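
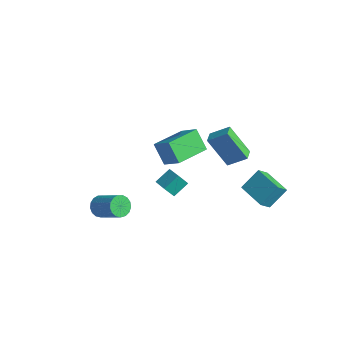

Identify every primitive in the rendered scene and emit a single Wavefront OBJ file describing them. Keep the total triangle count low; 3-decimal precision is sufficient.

v 1.698 3.62 -0.859
v 1.752 2.892 -0.174
v 1.907 4.646 0.215
v 1.962 3.919 0.9
v 3.418 3.521 -1.1
v 3.473 2.794 -0.415
v 3.628 4.548 -0.026
v 3.682 3.82 0.659
v 0.686 1.312 4.027
v 1.455 2.057 4.728
v 0.165 1.939 3.933
v 0.935 2.684 4.633
v 1.705 1.896 2.287
v 2.475 2.641 2.987
v 1.185 2.523 2.192
v 1.954 3.268 2.893
v 0.237 -1.856 1.98
v 0.288 -0.95 2.584
v 0.496 -1.389 1.256
v 0.548 -0.482 1.86
v 1.212 -2.058 2.2
v 1.264 -1.151 2.804
v 1.472 -1.59 1.476
v 1.523 -0.684 2.08
v -2.207 -3.744 -0.824
v -1.922 -3.381 -1.363
v -0.448 -3.132 -0.415
v -0.733 -3.496 0.124
v -2.08 -3.143 -1.179
v -0.606 -2.894 -0.231
v -2.268 -3.043 -0.914
v -0.794 -2.794 0.034
v -2.441 -3.103 -0.628
v -0.967 -2.855 0.32
v -2.561 -3.311 -0.387
v -1.087 -3.062 0.561
v -2.6 -3.618 -0.246
v -1.126 -3.369 0.702
v -2.549 -3.954 -0.238
v -1.074 -3.705 0.71
v -2.419 -4.242 -0.363
v -0.945 -3.993 0.584
v -2.241 -4.416 -0.595
v -0.767 -4.167 0.353
v -2.055 -4.436 -0.878
v -0.581 -4.187 0.069
v -1.904 -4.298 -1.15
v -0.43 -4.049 -0.202
v -1.822 -4.033 -1.346
v -0.348 -3.784 -0.399
v -1.829 -3.702 -1.423
v -0.355 -3.453 -0.476
v -3.539 1.737 -1.2
v -4.442 1.712 0.01
v -3.699 3.89 -1.274
v -4.602 3.864 -0.064
v -2.358 1.856 -0.316
v -3.261 1.83 0.894
v -2.518 4.008 -0.39
v -3.421 3.983 0.82
f 2 4 1
f 5 2 1
f 1 4 3
f 3 5 1
f 2 8 4
f 6 2 5
f 6 8 2
f 4 8 3
f 7 5 3
f 3 8 7
f 7 6 5
f 8 6 7
f 10 12 9
f 13 10 9
f 9 12 11
f 11 13 9
f 10 16 12
f 14 10 13
f 14 16 10
f 12 16 11
f 15 13 11
f 11 16 15
f 15 14 13
f 16 14 15
f 18 20 17
f 21 18 17
f 17 20 19
f 19 21 17
f 18 24 20
f 22 18 21
f 22 24 18
f 20 24 19
f 23 21 19
f 19 24 23
f 23 22 21
f 24 22 23
f 26 25 29
f 26 29 27
f 27 29 30
f 27 30 28
f 29 25 31
f 29 31 30
f 30 31 32
f 30 32 28
f 31 25 33
f 31 33 32
f 32 33 34
f 32 34 28
f 33 25 35
f 33 35 34
f 34 35 36
f 34 36 28
f 35 25 37
f 35 37 36
f 36 37 38
f 36 38 28
f 37 25 39
f 37 39 38
f 38 39 40
f 38 40 28
f 39 25 41
f 39 41 40
f 40 41 42
f 40 42 28
f 41 25 43
f 41 43 42
f 42 43 44
f 42 44 28
f 43 25 45
f 43 45 44
f 44 45 46
f 44 46 28
f 45 25 47
f 45 47 46
f 46 47 48
f 46 48 28
f 47 25 49
f 47 49 48
f 48 49 50
f 48 50 28
f 49 25 51
f 49 51 50
f 50 51 52
f 50 52 28
f 51 25 26
f 51 26 52
f 52 26 27
f 52 27 28
f 54 56 53
f 57 54 53
f 53 56 55
f 55 57 53
f 54 60 56
f 58 54 57
f 58 60 54
f 56 60 55
f 59 57 55
f 55 60 59
f 59 58 57
f 60 58 59



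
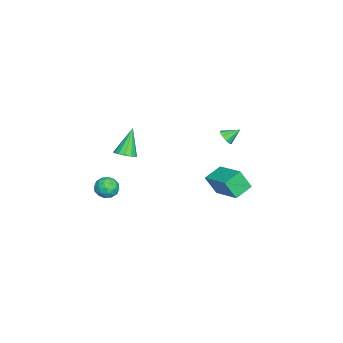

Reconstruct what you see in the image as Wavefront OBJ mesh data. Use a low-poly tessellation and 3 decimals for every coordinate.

v -3.806 2.624 0.648
v -3.361 2.525 1.038
v -4.154 3.436 1.252
v -3.239 2.791 0.75
v -3.382 2.979 0.415
v -3.724 3.001 0.188
v -4.104 2.847 0.177
v -4.345 2.588 0.386
v -4.333 2.346 0.718
v -4.075 2.235 1.017
v -3.691 2.305 1.143
v -0.206 -2.584 0.625
v 0.147 -3.144 0.908
v -1.234 -2.376 2.315
v 0.364 -2.814 1
v 0.4 -2.41 0.972
v 0.244 -2.063 0.834
v -0.055 -1.88 0.629
v -0.402 -1.921 0.423
v -0.687 -2.173 0.281
v -0.819 -2.555 0.248
v -0.756 -2.947 0.335
v -0.519 -3.223 0.513
v -0.182 -3.297 0.727
v -0.739 3.682 -1.022
v -0.644 3.013 0.215
v 0.585 5.145 -0.334
v 0.68 4.476 0.904
v 0.24 3.004 -1.464
v 0.335 2.335 -0.226
v 1.564 4.467 -0.775
v 1.659 3.798 0.462
v -1.37 -3.902 -3.671
v -0.88 -3.297 -3.412
v -1.04 -4.623 -2.608
v -0.55 -4.018 -2.349
v -1.364 -3.918 -2.344
v -1.568 -3.472 -3.002
v -0.352 -4.448 -3.018
v -0.556 -4.002 -3.676
v -0.251 -3.634 -3.009
v -0.877 -3.306 -2.592
v -1.043 -4.614 -3.428
v -1.669 -4.286 -3.011
v -1.154 -3.536 -3.635
v -0.766 -4.384 -2.385
v -1.244 -4.325 -2.382
v -0.957 -3.969 -2.23
v -1.558 -3.639 -3.394
v -1.271 -3.283 -3.242
v -1.555 -3.648 -2.614
v -0.649 -4.637 -2.778
v -0.362 -4.281 -2.626
v -0.963 -3.951 -3.79
v -0.676 -3.595 -3.638
v -0.365 -4.272 -3.406
v -0.497 -3.379 -3.246
v -0.303 -3.803 -2.621
v -0.186 -4.055 -3.014
v -0.306 -3.793 -3.401
v -0.865 -3.186 -3.001
v -0.671 -3.61 -2.376
v -1.149 -3.551 -2.373
v -1.269 -3.289 -2.76
v -0.495 -3.384 -2.764
v -1.249 -4.31 -3.644
v -1.055 -4.734 -3.019
v -0.651 -4.631 -3.26
v -0.771 -4.369 -3.647
v -1.617 -4.117 -3.399
v -1.423 -4.541 -2.774
v -1.614 -4.127 -2.619
v -1.734 -3.865 -3.006
v -1.425 -4.536 -3.256
f 2 1 4
f 2 4 3
f 4 1 5
f 4 5 3
f 5 1 6
f 5 6 3
f 6 1 7
f 6 7 3
f 7 1 8
f 7 8 3
f 8 1 9
f 8 9 3
f 9 1 10
f 9 10 3
f 10 1 11
f 10 11 3
f 11 1 2
f 11 2 3
f 13 12 15
f 13 15 14
f 15 12 16
f 15 16 14
f 16 12 17
f 16 17 14
f 17 12 18
f 17 18 14
f 18 12 19
f 18 19 14
f 19 12 20
f 19 20 14
f 20 12 21
f 20 21 14
f 21 12 22
f 21 22 14
f 22 12 23
f 22 23 14
f 23 12 24
f 23 24 14
f 24 12 13
f 24 13 14
f 26 28 25
f 29 26 25
f 25 28 27
f 27 29 25
f 26 32 28
f 30 26 29
f 30 32 26
f 28 32 27
f 31 29 27
f 27 32 31
f 31 30 29
f 32 30 31
f 33 70 49
f 70 44 73
f 49 73 38
f 70 73 49
f 33 49 45
f 49 38 50
f 45 50 34
f 49 50 45
f 33 45 54
f 45 34 55
f 54 55 40
f 45 55 54
f 33 54 66
f 54 40 69
f 66 69 43
f 54 69 66
f 33 66 70
f 66 43 74
f 70 74 44
f 66 74 70
f 34 50 61
f 50 38 64
f 61 64 42
f 50 64 61
f 38 73 51
f 73 44 72
f 51 72 37
f 73 72 51
f 44 74 71
f 74 43 67
f 71 67 35
f 74 67 71
f 43 69 68
f 69 40 56
f 68 56 39
f 69 56 68
f 40 55 60
f 55 34 57
f 60 57 41
f 55 57 60
f 36 62 48
f 62 42 63
f 48 63 37
f 62 63 48
f 36 48 46
f 48 37 47
f 46 47 35
f 48 47 46
f 36 46 53
f 46 35 52
f 53 52 39
f 46 52 53
f 36 53 58
f 53 39 59
f 58 59 41
f 53 59 58
f 36 58 62
f 58 41 65
f 62 65 42
f 58 65 62
f 37 63 51
f 63 42 64
f 51 64 38
f 63 64 51
f 35 47 71
f 47 37 72
f 71 72 44
f 47 72 71
f 39 52 68
f 52 35 67
f 68 67 43
f 52 67 68
f 41 59 60
f 59 39 56
f 60 56 40
f 59 56 60
f 42 65 61
f 65 41 57
f 61 57 34
f 65 57 61



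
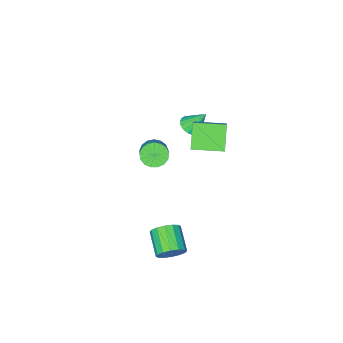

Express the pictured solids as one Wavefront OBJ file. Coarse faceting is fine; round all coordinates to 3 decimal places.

v 3.064 3.772 -4.277
v 3.541 3.28 -4.728
v 2.952 2.036 -3.993
v 2.476 2.528 -3.543
v 3.773 3.373 -4.385
v 3.184 2.129 -3.65
v 3.815 3.573 -4.013
v 3.226 2.329 -3.278
v 3.655 3.826 -3.711
v 3.067 2.582 -2.977
v 3.338 4.065 -3.562
v 2.749 2.821 -2.827
v 2.947 4.225 -3.604
v 2.358 2.981 -2.869
v 2.588 4.264 -3.827
v 1.999 3.02 -3.092
v 2.356 4.171 -4.17
v 1.767 2.927 -3.435
v 2.314 3.971 -4.542
v 1.725 2.727 -3.807
v 2.473 3.718 -4.843
v 1.885 2.474 -4.109
v 2.791 3.479 -4.993
v 2.202 2.235 -4.258
v 3.182 3.319 -4.951
v 2.593 2.075 -4.216
v -0.481 1.183 2.814
v 0.241 2.012 3.775
v -1.751 2.357 2.756
v -1.029 3.186 3.717
v 0.269 1.934 1.603
v 0.991 2.763 2.564
v -1.001 3.108 1.545
v -0.279 3.937 2.506
v -0.121 -1.673 -1.719
v 0.452 -2.196 -1.635
v 1.393 -0.971 -0.398
v 0.821 -0.447 -0.481
v 0.562 -1.989 -1.925
v 1.503 -0.763 -0.688
v 0.516 -1.709 -2.168
v 1.457 -0.483 -0.93
v 0.324 -1.42 -2.307
v 1.266 -0.194 -1.07
v 0.031 -1.19 -2.312
v 0.972 0.036 -1.075
v -0.298 -1.07 -2.181
v 0.644 0.156 -0.944
v -0.586 -1.089 -1.944
v 0.356 0.137 -0.706
v -0.767 -1.241 -1.655
v 0.174 -0.015 -0.418
v -0.8 -1.492 -1.381
v 0.141 -0.266 -0.144
v -0.678 -1.785 -1.184
v 0.264 -0.559 0.053
v -0.428 -2.052 -1.11
v 0.514 -0.826 0.128
v -0.107 -2.232 -1.175
v 0.834 -1.006 0.062
v 0.21 -2.284 -1.365
v 1.151 -1.058 -0.127
v -2.147 -1.025 -0.158
v -1.791 -0.462 -0.338
v -2.613 -0.335 1.078
v -2.064 -0.413 -0.468
v -2.355 -0.486 -0.536
v -2.604 -0.666 -0.53
v -2.763 -0.916 -0.451
v -2.799 -1.188 -0.313
v -2.707 -1.428 -0.144
v -2.504 -1.587 0.021
v -2.23 -1.636 0.151
v -1.94 -1.563 0.22
v -1.69 -1.384 0.214
v -1.532 -1.133 0.134
v -1.495 -0.861 -0.003
v -1.587 -0.622 -0.172
f 2 1 5
f 2 5 3
f 3 5 6
f 3 6 4
f 5 1 7
f 5 7 6
f 6 7 8
f 6 8 4
f 7 1 9
f 7 9 8
f 8 9 10
f 8 10 4
f 9 1 11
f 9 11 10
f 10 11 12
f 10 12 4
f 11 1 13
f 11 13 12
f 12 13 14
f 12 14 4
f 13 1 15
f 13 15 14
f 14 15 16
f 14 16 4
f 15 1 17
f 15 17 16
f 16 17 18
f 16 18 4
f 17 1 19
f 17 19 18
f 18 19 20
f 18 20 4
f 19 1 21
f 19 21 20
f 20 21 22
f 20 22 4
f 21 1 23
f 21 23 22
f 22 23 24
f 22 24 4
f 23 1 25
f 23 25 24
f 24 25 26
f 24 26 4
f 25 1 2
f 25 2 26
f 26 2 3
f 26 3 4
f 28 30 27
f 31 28 27
f 27 30 29
f 29 31 27
f 28 34 30
f 32 28 31
f 32 34 28
f 30 34 29
f 33 31 29
f 29 34 33
f 33 32 31
f 34 32 33
f 36 35 39
f 36 39 37
f 37 39 40
f 37 40 38
f 39 35 41
f 39 41 40
f 40 41 42
f 40 42 38
f 41 35 43
f 41 43 42
f 42 43 44
f 42 44 38
f 43 35 45
f 43 45 44
f 44 45 46
f 44 46 38
f 45 35 47
f 45 47 46
f 46 47 48
f 46 48 38
f 47 35 49
f 47 49 48
f 48 49 50
f 48 50 38
f 49 35 51
f 49 51 50
f 50 51 52
f 50 52 38
f 51 35 53
f 51 53 52
f 52 53 54
f 52 54 38
f 53 35 55
f 53 55 54
f 54 55 56
f 54 56 38
f 55 35 57
f 55 57 56
f 56 57 58
f 56 58 38
f 57 35 59
f 57 59 58
f 58 59 60
f 58 60 38
f 59 35 61
f 59 61 60
f 60 61 62
f 60 62 38
f 61 35 36
f 61 36 62
f 62 36 37
f 62 37 38
f 64 63 66
f 64 66 65
f 66 63 67
f 66 67 65
f 67 63 68
f 67 68 65
f 68 63 69
f 68 69 65
f 69 63 70
f 69 70 65
f 70 63 71
f 70 71 65
f 71 63 72
f 71 72 65
f 72 63 73
f 72 73 65
f 73 63 74
f 73 74 65
f 74 63 75
f 74 75 65
f 75 63 76
f 75 76 65
f 76 63 77
f 76 77 65
f 77 63 78
f 77 78 65
f 78 63 64
f 78 64 65



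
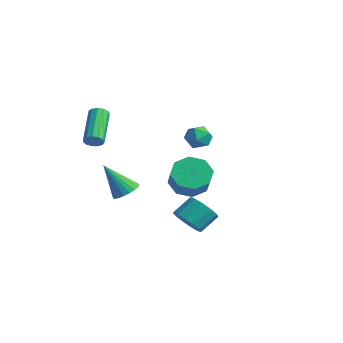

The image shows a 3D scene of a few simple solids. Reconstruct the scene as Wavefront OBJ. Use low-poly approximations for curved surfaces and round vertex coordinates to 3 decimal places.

v -1.79 -1.642 -1.019
v -1.116 -1.637 -0.667
v -2.65 -2.358 0.639
v -1.227 -1.349 -0.6
v -1.436 -1.111 -0.606
v -1.705 -0.966 -0.683
v -1.99 -0.937 -0.818
v -2.239 -1.03 -0.987
v -2.411 -1.229 -1.163
v -2.476 -1.499 -1.313
v -2.422 -1.794 -1.412
v -2.259 -2.063 -1.444
v -2.014 -2.259 -1.402
v -1.731 -2.348 -1.293
v -1.458 -2.315 -1.138
v -1.243 -2.166 -0.961
v -1.122 -1.926 -0.795
v -2.219 -3.216 2.64
v -1.809 -2.961 2.833
v -3.131 -1.688 3.953
v -3.541 -1.944 3.76
v -1.885 -2.822 2.586
v -3.207 -1.549 3.706
v -2.066 -2.808 2.356
v -3.388 -1.535 3.477
v -2.296 -2.924 2.217
v -3.618 -1.651 3.337
v -2.502 -3.133 2.211
v -3.824 -1.86 3.332
v -2.617 -3.368 2.342
v -3.939 -2.095 3.463
v -2.607 -3.555 2.567
v -3.929 -2.283 3.688
v -2.473 -3.635 2.816
v -3.795 -2.362 3.936
v -2.258 -3.581 3.008
v -3.58 -2.309 4.128
v -2.032 -3.412 3.083
v -3.353 -2.14 4.204
v -1.864 -3.181 3.018
v -3.186 -1.908 4.139
v 3.141 -1.806 -1.121
v 3.998 -1.764 -1.266
v 4.076 -0.811 -0.525
v 3.219 -0.854 -0.379
v 3.785 -1.481 -1.606
v 3.864 -0.529 -0.865
v 3.369 -1.303 -1.792
v 3.447 -0.35 -1.051
v 2.88 -1.284 -1.765
v 2.958 -0.331 -1.024
v 2.473 -1.431 -1.533
v 2.552 -0.478 -0.792
v 2.279 -1.697 -1.17
v 2.357 -0.744 -0.429
v 2.359 -1.998 -0.792
v 2.437 -1.045 -0.05
v 2.686 -2.238 -0.518
v 2.765 -1.286 0.224
v 3.158 -2.342 -0.435
v 3.237 -1.389 0.307
v 3.625 -2.275 -0.57
v 3.703 -1.322 0.172
v 3.938 -2.059 -0.88
v 4.016 -1.106 -0.138
v 0.819 1.045 3.54
v 1.184 1.283 2.908
v 0.756 -0.103 3.072
v 1.121 0.135 2.44
v 1.496 0.098 3.109
v 1.535 0.807 3.398
v 0.405 0.373 2.582
v 0.444 1.082 2.871
v 0.929 0.867 2.316
v 1.602 0.697 2.642
v 0.338 0.483 3.338
v 1.011 0.313 3.664
v -2.244 2.607 -1.706
v -1.564 2.257 -2.483
v -0.635 1.683 -1.411
v -1.316 2.033 -0.634
v -1.384 3.03 -2.225
v -0.455 2.456 -1.153
v -1.708 3.555 -1.663
v -0.779 2.981 -0.591
v -2.346 3.525 -1.127
v -1.417 2.951 -0.055
v -2.925 2.957 -0.929
v -1.996 2.383 0.143
v -3.105 2.184 -1.187
v -2.176 1.61 -0.115
v -2.781 1.659 -1.749
v -1.852 1.085 -0.677
v -2.143 1.689 -2.285
v -1.214 1.115 -1.213
f 2 1 4
f 2 4 3
f 4 1 5
f 4 5 3
f 5 1 6
f 5 6 3
f 6 1 7
f 6 7 3
f 7 1 8
f 7 8 3
f 8 1 9
f 8 9 3
f 9 1 10
f 9 10 3
f 10 1 11
f 10 11 3
f 11 1 12
f 11 12 3
f 12 1 13
f 12 13 3
f 13 1 14
f 13 14 3
f 14 1 15
f 14 15 3
f 15 1 16
f 15 16 3
f 16 1 17
f 16 17 3
f 17 1 2
f 17 2 3
f 19 18 22
f 19 22 20
f 20 22 23
f 20 23 21
f 22 18 24
f 22 24 23
f 23 24 25
f 23 25 21
f 24 18 26
f 24 26 25
f 25 26 27
f 25 27 21
f 26 18 28
f 26 28 27
f 27 28 29
f 27 29 21
f 28 18 30
f 28 30 29
f 29 30 31
f 29 31 21
f 30 18 32
f 30 32 31
f 31 32 33
f 31 33 21
f 32 18 34
f 32 34 33
f 33 34 35
f 33 35 21
f 34 18 36
f 34 36 35
f 35 36 37
f 35 37 21
f 36 18 38
f 36 38 37
f 37 38 39
f 37 39 21
f 38 18 40
f 38 40 39
f 39 40 41
f 39 41 21
f 40 18 19
f 40 19 41
f 41 19 20
f 41 20 21
f 43 42 46
f 43 46 44
f 44 46 47
f 44 47 45
f 46 42 48
f 46 48 47
f 47 48 49
f 47 49 45
f 48 42 50
f 48 50 49
f 49 50 51
f 49 51 45
f 50 42 52
f 50 52 51
f 51 52 53
f 51 53 45
f 52 42 54
f 52 54 53
f 53 54 55
f 53 55 45
f 54 42 56
f 54 56 55
f 55 56 57
f 55 57 45
f 56 42 58
f 56 58 57
f 57 58 59
f 57 59 45
f 58 42 60
f 58 60 59
f 59 60 61
f 59 61 45
f 60 42 62
f 60 62 61
f 61 62 63
f 61 63 45
f 62 42 64
f 62 64 63
f 63 64 65
f 63 65 45
f 64 42 43
f 64 43 65
f 65 43 44
f 65 44 45
f 66 77 71
f 66 71 67
f 66 67 73
f 66 73 76
f 66 76 77
f 67 71 75
f 71 77 70
f 77 76 68
f 76 73 72
f 73 67 74
f 69 75 70
f 69 70 68
f 69 68 72
f 69 72 74
f 69 74 75
f 70 75 71
f 68 70 77
f 72 68 76
f 74 72 73
f 75 74 67
f 79 78 82
f 79 82 80
f 80 82 83
f 80 83 81
f 82 78 84
f 82 84 83
f 83 84 85
f 83 85 81
f 84 78 86
f 84 86 85
f 85 86 87
f 85 87 81
f 86 78 88
f 86 88 87
f 87 88 89
f 87 89 81
f 88 78 90
f 88 90 89
f 89 90 91
f 89 91 81
f 90 78 92
f 90 92 91
f 91 92 93
f 91 93 81
f 92 78 94
f 92 94 93
f 93 94 95
f 93 95 81
f 94 78 79
f 94 79 95
f 95 79 80
f 95 80 81



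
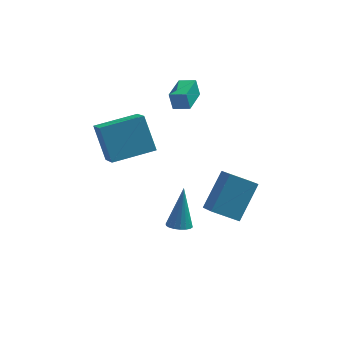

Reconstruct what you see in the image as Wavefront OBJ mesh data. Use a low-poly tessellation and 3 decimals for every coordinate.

v 0.365 0.138 -3.756
v 0.897 -0.187 -3.669
v 0.535 0.962 -1.724
v 0.989 0.055 -3.775
v 0.957 0.314 -3.878
v 0.808 0.539 -3.956
v 0.572 0.684 -3.995
v 0.294 0.72 -3.986
v 0.03 0.642 -3.932
v -0.167 0.464 -3.844
v -0.259 0.221 -3.738
v -0.228 -0.038 -3.635
v -0.079 -0.262 -3.557
v 0.158 -0.407 -3.518
v 0.436 -0.444 -3.527
v 0.7 -0.366 -3.58
v 3.159 -2.366 -1.076
v 1.9 -2.408 -0.399
v 2.759 -1.306 -1.753
v 1.5 -1.348 -1.077
v 3.94 -1.092 0.457
v 2.681 -1.134 1.133
v 3.54 -0.032 -0.221
v 2.281 -0.074 0.456
v -0.056 2.653 2.55
v -0.25 2.763 3.452
v 0.326 4.131 2.451
v 0.133 4.242 3.354
v 0.747 2.458 2.746
v 0.554 2.569 3.649
v 1.13 3.937 2.648
v 0.936 4.047 3.55
v -2.971 0.324 0.698
v -2.574 -0.845 1.479
v -3.578 1.212 2.337
v -3.181 0.043 3.117
v -1.039 1.157 0.963
v -0.642 -0.012 1.743
v -1.646 2.045 2.601
v -1.249 0.876 3.382
f 2 1 4
f 2 4 3
f 4 1 5
f 4 5 3
f 5 1 6
f 5 6 3
f 6 1 7
f 6 7 3
f 7 1 8
f 7 8 3
f 8 1 9
f 8 9 3
f 9 1 10
f 9 10 3
f 10 1 11
f 10 11 3
f 11 1 12
f 11 12 3
f 12 1 13
f 12 13 3
f 13 1 14
f 13 14 3
f 14 1 15
f 14 15 3
f 15 1 16
f 15 16 3
f 16 1 2
f 16 2 3
f 18 20 17
f 21 18 17
f 17 20 19
f 19 21 17
f 18 24 20
f 22 18 21
f 22 24 18
f 20 24 19
f 23 21 19
f 19 24 23
f 23 22 21
f 24 22 23
f 26 28 25
f 29 26 25
f 25 28 27
f 27 29 25
f 26 32 28
f 30 26 29
f 30 32 26
f 28 32 27
f 31 29 27
f 27 32 31
f 31 30 29
f 32 30 31
f 34 36 33
f 37 34 33
f 33 36 35
f 35 37 33
f 34 40 36
f 38 34 37
f 38 40 34
f 36 40 35
f 39 37 35
f 35 40 39
f 39 38 37
f 40 38 39



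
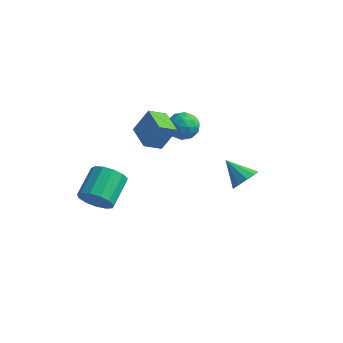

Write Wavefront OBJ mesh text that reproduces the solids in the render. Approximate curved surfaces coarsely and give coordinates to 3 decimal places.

v 1.951 1.65 -1.995
v 2.5 1.644 -1.269
v 0.589 1.73 -0.965
v 2.417 2.179 -1.419
v 2.157 2.513 -1.79
v 1.818 2.517 -2.239
v 1.53 2.19 -2.594
v 1.403 1.657 -2.721
v 1.486 1.121 -2.57
v 1.746 0.788 -2.2
v 2.085 0.784 -1.751
v 2.373 1.111 -1.395
v -3.772 -4.227 -2.517
v -2.804 -4.294 -2.066
v -3.141 -2.58 -1.091
v -4.108 -2.513 -1.543
v -2.731 -3.987 -2.579
v -3.068 -2.273 -1.604
v -2.988 -3.756 -3.074
v -3.325 -2.043 -2.099
v -3.494 -3.675 -3.391
v -3.831 -1.962 -2.416
v -4.088 -3.769 -3.431
v -4.425 -2.055 -2.456
v -4.582 -4.008 -3.181
v -4.919 -2.295 -2.206
v -4.818 -4.317 -2.721
v -5.155 -2.603 -1.746
v -4.722 -4.597 -2.195
v -5.059 -2.883 -1.22
v -4.325 -4.759 -1.772
v -4.662 -3.046 -0.797
v -3.751 -4.753 -1.586
v -4.088 -3.039 -0.611
v -3.184 -4.579 -1.695
v -3.521 -2.866 -0.72
v -3.914 4.015 -0.245
v -2.946 4.205 -0.46
v -3.774 2.535 -0.92
v -2.806 2.725 -1.135
v -3.095 2.604 -0.176
v -3.182 3.519 0.242
v -3.538 3.221 -1.622
v -3.625 4.136 -1.204
v -2.714 3.715 -1.311
v -2.44 3.333 -0.417
v -4.28 3.407 -0.963
v -4.006 3.025 -0.069
v -3.443 4.24 -0.293
v -3.277 2.5 -1.087
v -3.447 2.429 -0.523
v -2.879 2.54 -0.65
v -3.581 3.837 0.119
v -3.012 3.948 -0.007
v -3.1 3.007 0.16
v -3.708 2.792 -1.373
v -3.139 2.903 -1.499
v -3.841 4.2 -0.73
v -3.273 4.311 -0.857
v -3.62 3.733 -1.54
v -2.737 4.064 -0.92
v -2.655 3.193 -1.317
v -3.085 3.485 -1.603
v -3.136 4.023 -1.357
v -2.576 3.839 -0.395
v -2.494 2.969 -0.792
v -2.664 2.898 -0.228
v -2.715 3.436 0.018
v -2.44 3.551 -0.895
v -4.226 3.771 -0.588
v -4.144 2.901 -0.985
v -4.005 3.304 -1.398
v -4.056 3.842 -1.152
v -4.065 3.547 -0.063
v -3.983 2.676 -0.46
v -3.584 2.717 -0.023
v -3.635 3.255 0.223
v -4.28 3.189 -0.485
v -5.15 1.071 -0.381
v -4.478 1.617 1.128
v -4.633 2.038 -0.961
v -3.962 2.584 0.549
v -3.758 0.156 -0.669
v -3.087 0.702 0.841
v -3.242 1.123 -1.248
v -2.57 1.669 0.261
f 2 1 4
f 2 4 3
f 4 1 5
f 4 5 3
f 5 1 6
f 5 6 3
f 6 1 7
f 6 7 3
f 7 1 8
f 7 8 3
f 8 1 9
f 8 9 3
f 9 1 10
f 9 10 3
f 10 1 11
f 10 11 3
f 11 1 12
f 11 12 3
f 12 1 2
f 12 2 3
f 14 13 17
f 14 17 15
f 15 17 18
f 15 18 16
f 17 13 19
f 17 19 18
f 18 19 20
f 18 20 16
f 19 13 21
f 19 21 20
f 20 21 22
f 20 22 16
f 21 13 23
f 21 23 22
f 22 23 24
f 22 24 16
f 23 13 25
f 23 25 24
f 24 25 26
f 24 26 16
f 25 13 27
f 25 27 26
f 26 27 28
f 26 28 16
f 27 13 29
f 27 29 28
f 28 29 30
f 28 30 16
f 29 13 31
f 29 31 30
f 30 31 32
f 30 32 16
f 31 13 33
f 31 33 32
f 32 33 34
f 32 34 16
f 33 13 35
f 33 35 34
f 34 35 36
f 34 36 16
f 35 13 14
f 35 14 36
f 36 14 15
f 36 15 16
f 37 74 53
f 74 48 77
f 53 77 42
f 74 77 53
f 37 53 49
f 53 42 54
f 49 54 38
f 53 54 49
f 37 49 58
f 49 38 59
f 58 59 44
f 49 59 58
f 37 58 70
f 58 44 73
f 70 73 47
f 58 73 70
f 37 70 74
f 70 47 78
f 74 78 48
f 70 78 74
f 38 54 65
f 54 42 68
f 65 68 46
f 54 68 65
f 42 77 55
f 77 48 76
f 55 76 41
f 77 76 55
f 48 78 75
f 78 47 71
f 75 71 39
f 78 71 75
f 47 73 72
f 73 44 60
f 72 60 43
f 73 60 72
f 44 59 64
f 59 38 61
f 64 61 45
f 59 61 64
f 40 66 52
f 66 46 67
f 52 67 41
f 66 67 52
f 40 52 50
f 52 41 51
f 50 51 39
f 52 51 50
f 40 50 57
f 50 39 56
f 57 56 43
f 50 56 57
f 40 57 62
f 57 43 63
f 62 63 45
f 57 63 62
f 40 62 66
f 62 45 69
f 66 69 46
f 62 69 66
f 41 67 55
f 67 46 68
f 55 68 42
f 67 68 55
f 39 51 75
f 51 41 76
f 75 76 48
f 51 76 75
f 43 56 72
f 56 39 71
f 72 71 47
f 56 71 72
f 45 63 64
f 63 43 60
f 64 60 44
f 63 60 64
f 46 69 65
f 69 45 61
f 65 61 38
f 69 61 65
f 80 82 79
f 83 80 79
f 79 82 81
f 81 83 79
f 80 86 82
f 84 80 83
f 84 86 80
f 82 86 81
f 85 83 81
f 81 86 85
f 85 84 83
f 86 84 85



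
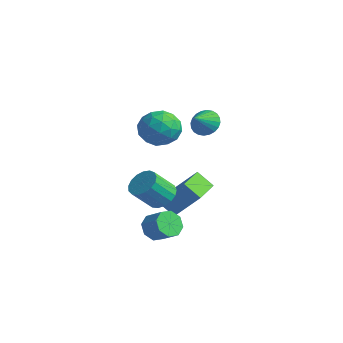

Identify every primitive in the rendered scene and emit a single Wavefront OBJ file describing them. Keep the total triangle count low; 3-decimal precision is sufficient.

v -2.992 0.062 -4.045
v -1.975 0.888 -2.615
v -4.172 1.905 -4.271
v -3.155 2.731 -2.84
v -2.205 0.469 -4.84
v -1.188 1.295 -3.409
v -3.385 2.312 -5.065
v -2.368 3.138 -3.635
v -1.42 -0.899 -2.618
v -0.868 -0.464 -2.123
v -1.087 -1.526 -0.946
v -1.64 -1.961 -1.442
v -1.233 -0.294 -2.037
v -1.452 -1.356 -0.86
v -1.64 -0.262 -2.084
v -1.86 -1.324 -0.908
v -1.998 -0.376 -2.254
v -2.217 -1.438 -1.077
v -2.223 -0.61 -2.507
v -2.442 -1.672 -1.33
v -2.264 -0.91 -2.786
v -2.483 -1.972 -1.609
v -2.112 -1.208 -3.026
v -2.331 -2.27 -1.849
v -1.801 -1.435 -3.173
v -2.021 -2.497 -1.996
v -1.404 -1.539 -3.193
v -1.623 -2.601 -2.016
v -1.01 -1.496 -3.081
v -1.229 -2.558 -1.905
v -0.71 -1.317 -2.863
v -0.929 -2.379 -1.687
v -0.573 -1.042 -2.589
v -0.792 -2.104 -1.413
v -0.63 -0.734 -2.322
v -0.849 -1.796 -1.146
v -0.384 -2.203 -3.911
v 0.041 -2.623 -4.457
v 1.009 -2.478 -3.815
v 0.584 -2.057 -3.269
v 0.032 -2.016 -4.58
v 1 -1.871 -3.939
v -0.221 -1.518 -4.311
v 0.747 -1.373 -3.67
v -0.569 -1.421 -3.808
v 0.398 -1.276 -3.166
v -0.809 -1.782 -3.365
v 0.159 -1.637 -2.723
v -0.8 -2.389 -3.241
v 0.168 -2.244 -2.6
v -0.547 -2.887 -3.51
v 0.421 -2.742 -2.869
v -0.198 -2.984 -4.014
v 0.769 -2.839 -3.372
v -3.407 -0.18 1.104
v -2.495 0.229 0.522
v -2.265 -0.829 2.438
v -1.353 -0.42 1.856
v -2.1 0.312 2.35
v -2.806 0.713 1.526
v -1.954 -1.313 1.434
v -2.66 -0.912 0.61
v -1.597 -0.471 0.726
v -1.687 0.534 1.292
v -3.073 -1.134 1.668
v -3.163 -0.129 2.234
v -3.051 0.081 0.696
v -1.709 -0.681 2.264
v -2.148 -0.251 2.554
v -1.612 -0.01 2.212
v -3.234 0.366 1.286
v -2.698 0.607 0.944
v -2.466 0.655 2.018
v -2.062 -1.207 2.016
v -1.526 -0.966 1.674
v -3.148 -0.59 0.748
v -2.612 -0.349 0.406
v -2.294 -1.255 0.942
v -1.987 -0.09 0.474
v -1.316 -0.471 1.258
v -1.67 -0.996 1.01
v -2.084 -0.76 0.526
v -2.04 0.501 0.807
v -1.369 0.12 1.591
v -1.808 0.55 1.881
v -2.223 0.786 1.397
v -1.513 0.089 0.927
v -3.391 -0.72 1.369
v -2.72 -1.101 2.153
v -2.537 -1.386 1.563
v -2.952 -1.15 1.079
v -3.444 -0.129 1.702
v -2.773 -0.51 2.486
v -2.676 0.16 2.434
v -3.09 0.396 1.95
v -3.247 -0.689 2.033
v -0.109 0.679 2.391
v 0.416 1.126 2.797
v 0.149 -0.239 3.069
v 0.155 1.174 2.961
v -0.146 1.147 3.039
v -0.442 1.048 3.017
v -0.687 0.894 2.901
v -0.843 0.706 2.707
v -0.888 0.514 2.465
v -0.815 0.348 2.211
v -0.634 0.232 1.985
v -0.373 0.183 1.821
v -0.071 0.211 1.743
v 0.224 0.309 1.764
v 0.469 0.464 1.881
v 0.625 0.652 2.075
v 0.67 0.843 2.317
v 0.597 1.01 2.571
f 2 4 1
f 5 2 1
f 1 4 3
f 3 5 1
f 2 8 4
f 6 2 5
f 6 8 2
f 4 8 3
f 7 5 3
f 3 8 7
f 7 6 5
f 8 6 7
f 10 9 13
f 10 13 11
f 11 13 14
f 11 14 12
f 13 9 15
f 13 15 14
f 14 15 16
f 14 16 12
f 15 9 17
f 15 17 16
f 16 17 18
f 16 18 12
f 17 9 19
f 17 19 18
f 18 19 20
f 18 20 12
f 19 9 21
f 19 21 20
f 20 21 22
f 20 22 12
f 21 9 23
f 21 23 22
f 22 23 24
f 22 24 12
f 23 9 25
f 23 25 24
f 24 25 26
f 24 26 12
f 25 9 27
f 25 27 26
f 26 27 28
f 26 28 12
f 27 9 29
f 27 29 28
f 28 29 30
f 28 30 12
f 29 9 31
f 29 31 30
f 30 31 32
f 30 32 12
f 31 9 33
f 31 33 32
f 32 33 34
f 32 34 12
f 33 9 35
f 33 35 34
f 34 35 36
f 34 36 12
f 35 9 10
f 35 10 36
f 36 10 11
f 36 11 12
f 38 37 41
f 38 41 39
f 39 41 42
f 39 42 40
f 41 37 43
f 41 43 42
f 42 43 44
f 42 44 40
f 43 37 45
f 43 45 44
f 44 45 46
f 44 46 40
f 45 37 47
f 45 47 46
f 46 47 48
f 46 48 40
f 47 37 49
f 47 49 48
f 48 49 50
f 48 50 40
f 49 37 51
f 49 51 50
f 50 51 52
f 50 52 40
f 51 37 53
f 51 53 52
f 52 53 54
f 52 54 40
f 53 37 38
f 53 38 54
f 54 38 39
f 54 39 40
f 55 92 71
f 92 66 95
f 71 95 60
f 92 95 71
f 55 71 67
f 71 60 72
f 67 72 56
f 71 72 67
f 55 67 76
f 67 56 77
f 76 77 62
f 67 77 76
f 55 76 88
f 76 62 91
f 88 91 65
f 76 91 88
f 55 88 92
f 88 65 96
f 92 96 66
f 88 96 92
f 56 72 83
f 72 60 86
f 83 86 64
f 72 86 83
f 60 95 73
f 95 66 94
f 73 94 59
f 95 94 73
f 66 96 93
f 96 65 89
f 93 89 57
f 96 89 93
f 65 91 90
f 91 62 78
f 90 78 61
f 91 78 90
f 62 77 82
f 77 56 79
f 82 79 63
f 77 79 82
f 58 84 70
f 84 64 85
f 70 85 59
f 84 85 70
f 58 70 68
f 70 59 69
f 68 69 57
f 70 69 68
f 58 68 75
f 68 57 74
f 75 74 61
f 68 74 75
f 58 75 80
f 75 61 81
f 80 81 63
f 75 81 80
f 58 80 84
f 80 63 87
f 84 87 64
f 80 87 84
f 59 85 73
f 85 64 86
f 73 86 60
f 85 86 73
f 57 69 93
f 69 59 94
f 93 94 66
f 69 94 93
f 61 74 90
f 74 57 89
f 90 89 65
f 74 89 90
f 63 81 82
f 81 61 78
f 82 78 62
f 81 78 82
f 64 87 83
f 87 63 79
f 83 79 56
f 87 79 83
f 98 97 100
f 98 100 99
f 100 97 101
f 100 101 99
f 101 97 102
f 101 102 99
f 102 97 103
f 102 103 99
f 103 97 104
f 103 104 99
f 104 97 105
f 104 105 99
f 105 97 106
f 105 106 99
f 106 97 107
f 106 107 99
f 107 97 108
f 107 108 99
f 108 97 109
f 108 109 99
f 109 97 110
f 109 110 99
f 110 97 111
f 110 111 99
f 111 97 112
f 111 112 99
f 112 97 113
f 112 113 99
f 113 97 114
f 113 114 99
f 114 97 98
f 114 98 99



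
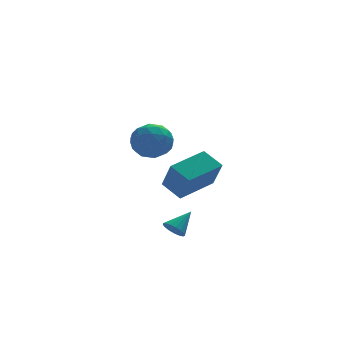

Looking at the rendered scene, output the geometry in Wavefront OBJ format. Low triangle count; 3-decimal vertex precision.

v -2.644 -1.323 -1.886
v -2.354 -1.738 -1.949
v -1.856 -0.877 -1.194
v -2.282 -1.588 -2.128
v -2.293 -1.378 -2.251
v -2.384 -1.155 -2.291
v -2.535 -0.971 -2.238
v -2.711 -0.867 -2.104
v -2.872 -0.868 -1.92
v -2.98 -0.973 -1.729
v -3.012 -1.159 -1.573
v -2.959 -1.382 -1.489
v -2.834 -1.591 -1.496
v -2.666 -1.74 -1.592
v -2.493 -1.793 -1.756
v -1.66 1.591 -1.492
v -1.498 0.822 -0.238
v -2.212 2.358 -0.95
v -2.051 1.589 0.304
v -0.069 2.491 -1.144
v 0.092 1.722 0.11
v -0.622 3.258 -0.602
v -0.46 2.489 0.652
v -4.362 -1.942 3.493
v -3.776 -1.572 2.98
v -3.664 -3.148 3.42
v -3.078 -2.778 2.907
v -3.13 -2.55 3.737
v -3.561 -1.805 3.782
v -3.879 -2.915 2.618
v -4.31 -2.17 2.663
v -3.477 -2.174 2.439
v -3.014 -1.948 3.131
v -4.426 -2.772 3.269
v -3.963 -2.546 3.961
v -4.13 -1.651 3.243
v -3.31 -3.069 3.157
v -3.341 -2.935 3.645
v -2.996 -2.717 3.344
v -4.004 -1.788 3.714
v -3.659 -1.57 3.413
v -3.28 -2.145 3.858
v -3.781 -3.15 2.987
v -3.436 -2.932 2.686
v -4.444 -2.003 3.056
v -4.099 -1.785 2.755
v -4.16 -2.575 2.542
v -3.61 -1.787 2.624
v -3.2 -2.496 2.581
v -3.671 -2.577 2.411
v -3.924 -2.139 2.437
v -3.338 -1.655 3.03
v -2.928 -2.363 2.987
v -2.959 -2.229 3.475
v -3.212 -1.791 3.502
v -3.163 -2.008 2.712
v -4.512 -2.357 3.413
v -4.102 -3.065 3.37
v -4.228 -2.929 2.898
v -4.481 -2.491 2.925
v -4.24 -2.224 3.819
v -3.83 -2.933 3.776
v -3.516 -2.581 3.963
v -3.769 -2.143 3.989
v -4.277 -2.712 3.688
f 2 1 4
f 2 4 3
f 4 1 5
f 4 5 3
f 5 1 6
f 5 6 3
f 6 1 7
f 6 7 3
f 7 1 8
f 7 8 3
f 8 1 9
f 8 9 3
f 9 1 10
f 9 10 3
f 10 1 11
f 10 11 3
f 11 1 12
f 11 12 3
f 12 1 13
f 12 13 3
f 13 1 14
f 13 14 3
f 14 1 15
f 14 15 3
f 15 1 2
f 15 2 3
f 17 19 16
f 20 17 16
f 16 19 18
f 18 20 16
f 17 23 19
f 21 17 20
f 21 23 17
f 19 23 18
f 22 20 18
f 18 23 22
f 22 21 20
f 23 21 22
f 24 61 40
f 61 35 64
f 40 64 29
f 61 64 40
f 24 40 36
f 40 29 41
f 36 41 25
f 40 41 36
f 24 36 45
f 36 25 46
f 45 46 31
f 36 46 45
f 24 45 57
f 45 31 60
f 57 60 34
f 45 60 57
f 24 57 61
f 57 34 65
f 61 65 35
f 57 65 61
f 25 41 52
f 41 29 55
f 52 55 33
f 41 55 52
f 29 64 42
f 64 35 63
f 42 63 28
f 64 63 42
f 35 65 62
f 65 34 58
f 62 58 26
f 65 58 62
f 34 60 59
f 60 31 47
f 59 47 30
f 60 47 59
f 31 46 51
f 46 25 48
f 51 48 32
f 46 48 51
f 27 53 39
f 53 33 54
f 39 54 28
f 53 54 39
f 27 39 37
f 39 28 38
f 37 38 26
f 39 38 37
f 27 37 44
f 37 26 43
f 44 43 30
f 37 43 44
f 27 44 49
f 44 30 50
f 49 50 32
f 44 50 49
f 27 49 53
f 49 32 56
f 53 56 33
f 49 56 53
f 28 54 42
f 54 33 55
f 42 55 29
f 54 55 42
f 26 38 62
f 38 28 63
f 62 63 35
f 38 63 62
f 30 43 59
f 43 26 58
f 59 58 34
f 43 58 59
f 32 50 51
f 50 30 47
f 51 47 31
f 50 47 51
f 33 56 52
f 56 32 48
f 52 48 25
f 56 48 52



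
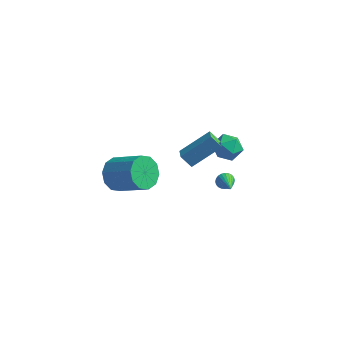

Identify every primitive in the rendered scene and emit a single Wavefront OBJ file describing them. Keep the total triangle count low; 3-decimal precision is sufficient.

v 2.081 2.579 -1.689
v 2.33 2.953 -1.372
v 2.859 1.521 -1.051
v 2.161 2.902 -1.251
v 1.979 2.801 -1.197
v 1.813 2.667 -1.217
v 1.688 2.519 -1.31
v 1.623 2.38 -1.46
v 1.627 2.272 -1.645
v 1.701 2.21 -1.837
v 1.832 2.205 -2.006
v 2.002 2.256 -2.127
v 2.183 2.357 -2.182
v 2.349 2.491 -2.161
v 2.475 2.639 -2.069
v 2.54 2.777 -1.919
v 2.535 2.886 -1.734
v 2.462 2.948 -1.542
v 0.932 3.342 0.525
v 1.356 3.949 1.114
v 2.264 3.111 -0.194
v 2.688 3.718 0.395
v 2.381 2.883 0.717
v 1.558 3.026 1.161
v 2.062 4.034 -0.241
v 1.239 4.177 0.203
v 2.054 4.377 0.641
v 2.251 3.666 1.233
v 1.369 3.394 -0.313
v 1.566 2.683 0.279
v -1.639 -3.418 3.271
v -1.054 -3.331 2.416
v 0.704 -3.575 3.593
v 0.119 -3.662 4.449
v -1.137 -2.743 2.661
v 0.621 -2.986 3.838
v -1.411 -2.412 3.139
v 0.347 -2.656 4.316
v -1.773 -2.466 3.668
v -0.014 -2.71 4.845
v -2.083 -2.884 4.045
v -0.325 -3.127 5.222
v -2.224 -3.505 4.127
v -0.466 -3.749 5.304
v -2.141 -4.094 3.882
v -0.383 -4.337 5.059
v -1.867 -4.424 3.404
v -0.109 -4.668 4.581
v -1.506 -4.37 2.875
v 0.253 -4.614 4.052
v -1.195 -3.953 2.498
v 0.563 -4.196 3.675
v -0.05 1.144 1.611
v 0.31 0.481 1.878
v 1.221 2.324 2.831
v 1.58 1.661 3.098
v 0.58 1.199 0.902
v 0.939 0.536 1.169
v 1.85 2.379 2.122
v 2.21 1.716 2.389
f 2 1 4
f 2 4 3
f 4 1 5
f 4 5 3
f 5 1 6
f 5 6 3
f 6 1 7
f 6 7 3
f 7 1 8
f 7 8 3
f 8 1 9
f 8 9 3
f 9 1 10
f 9 10 3
f 10 1 11
f 10 11 3
f 11 1 12
f 11 12 3
f 12 1 13
f 12 13 3
f 13 1 14
f 13 14 3
f 14 1 15
f 14 15 3
f 15 1 16
f 15 16 3
f 16 1 17
f 16 17 3
f 17 1 18
f 17 18 3
f 18 1 2
f 18 2 3
f 19 30 24
f 19 24 20
f 19 20 26
f 19 26 29
f 19 29 30
f 20 24 28
f 24 30 23
f 30 29 21
f 29 26 25
f 26 20 27
f 22 28 23
f 22 23 21
f 22 21 25
f 22 25 27
f 22 27 28
f 23 28 24
f 21 23 30
f 25 21 29
f 27 25 26
f 28 27 20
f 32 31 35
f 32 35 33
f 33 35 36
f 33 36 34
f 35 31 37
f 35 37 36
f 36 37 38
f 36 38 34
f 37 31 39
f 37 39 38
f 38 39 40
f 38 40 34
f 39 31 41
f 39 41 40
f 40 41 42
f 40 42 34
f 41 31 43
f 41 43 42
f 42 43 44
f 42 44 34
f 43 31 45
f 43 45 44
f 44 45 46
f 44 46 34
f 45 31 47
f 45 47 46
f 46 47 48
f 46 48 34
f 47 31 49
f 47 49 48
f 48 49 50
f 48 50 34
f 49 31 51
f 49 51 50
f 50 51 52
f 50 52 34
f 51 31 32
f 51 32 52
f 52 32 33
f 52 33 34
f 54 56 53
f 57 54 53
f 53 56 55
f 55 57 53
f 54 60 56
f 58 54 57
f 58 60 54
f 56 60 55
f 59 57 55
f 55 60 59
f 59 58 57
f 60 58 59



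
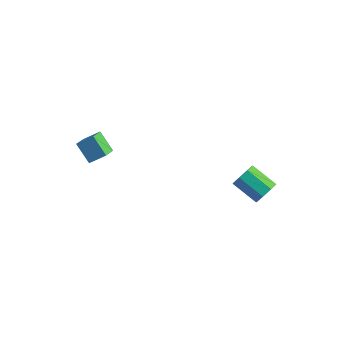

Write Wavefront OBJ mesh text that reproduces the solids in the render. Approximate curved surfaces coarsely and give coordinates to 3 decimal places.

v -4.614 -4.194 2.643
v -3.956 -3.678 3.209
v -4.92 -3.23 2.118
v -4.262 -2.713 2.685
v -3.698 -4.387 1.755
v -3.04 -3.87 2.322
v -4.004 -3.422 1.231
v -3.346 -2.906 1.797
v 3.066 1.271 -1.466
v 3.435 1.121 -0.796
v 2.023 1.1 -0.023
v 1.654 1.249 -0.694
v 3.372 1.706 -0.896
v 1.959 1.685 -0.123
v 3.129 2.036 -1.33
v 1.716 2.015 -0.558
v 2.85 1.918 -1.844
v 1.437 1.896 -1.072
v 2.697 1.42 -2.137
v 1.285 1.399 -1.364
v 2.761 0.835 -2.037
v 1.348 0.814 -1.264
v 3.004 0.505 -1.602
v 1.591 0.484 -0.83
v 3.283 0.624 -1.088
v 1.87 0.602 -0.316
f 2 4 1
f 5 2 1
f 1 4 3
f 3 5 1
f 2 8 4
f 6 2 5
f 6 8 2
f 4 8 3
f 7 5 3
f 3 8 7
f 7 6 5
f 8 6 7
f 10 9 13
f 10 13 11
f 11 13 14
f 11 14 12
f 13 9 15
f 13 15 14
f 14 15 16
f 14 16 12
f 15 9 17
f 15 17 16
f 16 17 18
f 16 18 12
f 17 9 19
f 17 19 18
f 18 19 20
f 18 20 12
f 19 9 21
f 19 21 20
f 20 21 22
f 20 22 12
f 21 9 23
f 21 23 22
f 22 23 24
f 22 24 12
f 23 9 25
f 23 25 24
f 24 25 26
f 24 26 12
f 25 9 10
f 25 10 26
f 26 10 11
f 26 11 12



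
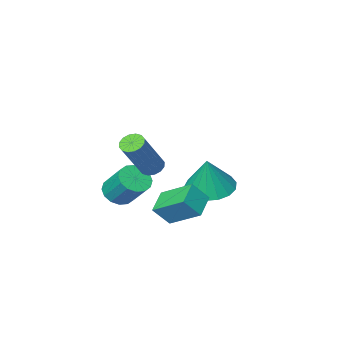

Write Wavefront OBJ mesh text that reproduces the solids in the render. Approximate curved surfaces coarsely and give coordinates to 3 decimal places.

v 1.114 -0.415 1.299
v 1.54 -0.645 1.084
v 2.693 -0.136 2.826
v 2.266 0.095 3.041
v 1.551 -0.384 1.001
v 2.704 0.125 2.743
v 1.444 -0.131 0.997
v 2.597 0.378 2.739
v 1.25 0.046 1.074
v 2.402 0.555 2.816
v 1.018 0.099 1.212
v 2.171 0.609 2.954
v 0.812 0.015 1.373
v 1.965 0.525 3.114
v 0.687 -0.184 1.514
v 1.84 0.325 3.256
v 0.676 -0.445 1.597
v 1.829 0.064 3.339
v 0.783 -0.698 1.601
v 1.936 -0.189 3.343
v 0.978 -0.875 1.524
v 2.13 -0.366 3.266
v 1.209 -0.929 1.386
v 2.362 -0.419 3.128
v 1.415 -0.845 1.226
v 2.568 -0.335 2.967
v -1.009 -2.058 -2.182
v -1.678 -0.747 -1.29
v -0.19 -1.327 -2.641
v -0.858 -0.017 -1.75
v -0.342 -2.283 -1.35
v -1.01 -0.973 -0.459
v 0.478 -1.553 -1.81
v -0.191 -0.242 -0.918
v -2.905 -2.687 -1.791
v -2.021 -3.32 -1.864
v -2.495 -2.313 -0.069
v -1.849 -2.849 -2.008
v -1.919 -2.34 -2.102
v -2.216 -1.912 -2.124
v -2.67 -1.66 -2.071
v -3.178 -1.645 -1.953
v -3.623 -1.868 -1.799
v -3.904 -2.278 -1.642
v -3.957 -2.783 -1.52
v -3.768 -3.266 -1.46
v -3.381 -3.616 -1.476
v -2.886 -3.753 -1.564
v -2.395 -3.647 -1.704
v 1.262 -2.898 -1.138
v 1.995 -2.742 -1.148
v 1.792 -1.707 -0.013
v 1.058 -1.862 -0.002
v 1.837 -2.495 -1.402
v 1.633 -1.459 -0.267
v 1.524 -2.356 -1.585
v 1.32 -1.32 -0.45
v 1.141 -2.362 -1.648
v 0.937 -1.326 -0.513
v 0.79 -2.512 -1.574
v 0.587 -1.476 -0.439
v 0.566 -2.765 -1.384
v 0.362 -1.729 -0.249
v 0.528 -3.053 -1.127
v 0.325 -2.018 0.008
v 0.687 -3.301 -0.873
v 0.483 -2.265 0.262
v 1 -3.44 -0.69
v 0.796 -2.404 0.445
v 1.383 -3.434 -0.627
v 1.179 -2.398 0.508
v 1.733 -3.284 -0.701
v 1.53 -2.248 0.434
v 1.958 -3.031 -0.891
v 1.754 -1.995 0.244
f 2 1 5
f 2 5 3
f 3 5 6
f 3 6 4
f 5 1 7
f 5 7 6
f 6 7 8
f 6 8 4
f 7 1 9
f 7 9 8
f 8 9 10
f 8 10 4
f 9 1 11
f 9 11 10
f 10 11 12
f 10 12 4
f 11 1 13
f 11 13 12
f 12 13 14
f 12 14 4
f 13 1 15
f 13 15 14
f 14 15 16
f 14 16 4
f 15 1 17
f 15 17 16
f 16 17 18
f 16 18 4
f 17 1 19
f 17 19 18
f 18 19 20
f 18 20 4
f 19 1 21
f 19 21 20
f 20 21 22
f 20 22 4
f 21 1 23
f 21 23 22
f 22 23 24
f 22 24 4
f 23 1 25
f 23 25 24
f 24 25 26
f 24 26 4
f 25 1 2
f 25 2 26
f 26 2 3
f 26 3 4
f 28 30 27
f 31 28 27
f 27 30 29
f 29 31 27
f 28 34 30
f 32 28 31
f 32 34 28
f 30 34 29
f 33 31 29
f 29 34 33
f 33 32 31
f 34 32 33
f 36 35 38
f 36 38 37
f 38 35 39
f 38 39 37
f 39 35 40
f 39 40 37
f 40 35 41
f 40 41 37
f 41 35 42
f 41 42 37
f 42 35 43
f 42 43 37
f 43 35 44
f 43 44 37
f 44 35 45
f 44 45 37
f 45 35 46
f 45 46 37
f 46 35 47
f 46 47 37
f 47 35 48
f 47 48 37
f 48 35 49
f 48 49 37
f 49 35 36
f 49 36 37
f 51 50 54
f 51 54 52
f 52 54 55
f 52 55 53
f 54 50 56
f 54 56 55
f 55 56 57
f 55 57 53
f 56 50 58
f 56 58 57
f 57 58 59
f 57 59 53
f 58 50 60
f 58 60 59
f 59 60 61
f 59 61 53
f 60 50 62
f 60 62 61
f 61 62 63
f 61 63 53
f 62 50 64
f 62 64 63
f 63 64 65
f 63 65 53
f 64 50 66
f 64 66 65
f 65 66 67
f 65 67 53
f 66 50 68
f 66 68 67
f 67 68 69
f 67 69 53
f 68 50 70
f 68 70 69
f 69 70 71
f 69 71 53
f 70 50 72
f 70 72 71
f 71 72 73
f 71 73 53
f 72 50 74
f 72 74 73
f 73 74 75
f 73 75 53
f 74 50 51
f 74 51 75
f 75 51 52
f 75 52 53



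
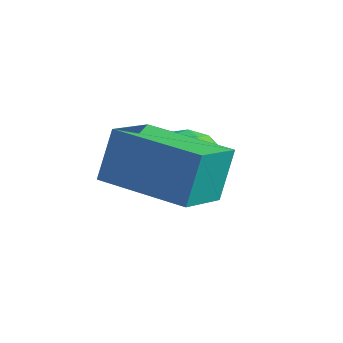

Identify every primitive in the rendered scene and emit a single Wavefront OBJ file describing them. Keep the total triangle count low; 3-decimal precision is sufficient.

v -2.11 3.611 -0.662
v -1.471 3.228 -0.343
v -2.909 2.932 0.123
v -2.27 2.549 0.442
v -2.385 3.337 0.589
v -1.891 3.757 0.104
v -2.489 2.403 -0.324
v -1.995 2.823 -0.809
v -1.706 2.482 -0.135
v -1.641 3.059 0.43
v -2.739 3.101 -0.65
v -2.674 3.678 -0.085
v -1.721 3.479 -0.572
v -2.659 2.681 0.352
v -2.727 3.144 0.438
v -2.352 2.919 0.625
v -1.967 3.79 -0.308
v -1.592 3.565 -0.121
v -2.129 3.629 0.427
v -2.788 2.595 -0.099
v -2.413 2.37 0.088
v -2.028 3.241 -0.845
v -1.653 3.016 -0.658
v -2.251 2.531 -0.647
v -1.483 2.816 -0.262
v -1.952 2.416 0.2
v -2.081 2.331 -0.25
v -1.791 2.578 -0.536
v -1.445 3.155 0.07
v -1.915 2.755 0.532
v -1.982 3.218 0.618
v -1.692 3.465 0.333
v -1.583 2.716 0.193
v -2.465 3.405 -0.752
v -2.935 3.005 -0.29
v -2.688 2.695 -0.553
v -2.398 2.942 -0.838
v -2.428 3.744 -0.42
v -2.897 3.344 0.042
v -2.589 3.582 0.316
v -2.299 3.829 0.03
v -2.797 3.444 -0.413
v -1.933 0.77 0.484
v -2.013 1.205 1.589
v -2.295 1.894 0.016
v -2.375 2.329 1.12
v -0.145 1.311 0.4
v -0.225 1.746 1.504
v -0.507 2.435 -0.069
v -0.587 2.87 1.036
f 1 38 17
f 38 12 41
f 17 41 6
f 38 41 17
f 1 17 13
f 17 6 18
f 13 18 2
f 17 18 13
f 1 13 22
f 13 2 23
f 22 23 8
f 13 23 22
f 1 22 34
f 22 8 37
f 34 37 11
f 22 37 34
f 1 34 38
f 34 11 42
f 38 42 12
f 34 42 38
f 2 18 29
f 18 6 32
f 29 32 10
f 18 32 29
f 6 41 19
f 41 12 40
f 19 40 5
f 41 40 19
f 12 42 39
f 42 11 35
f 39 35 3
f 42 35 39
f 11 37 36
f 37 8 24
f 36 24 7
f 37 24 36
f 8 23 28
f 23 2 25
f 28 25 9
f 23 25 28
f 4 30 16
f 30 10 31
f 16 31 5
f 30 31 16
f 4 16 14
f 16 5 15
f 14 15 3
f 16 15 14
f 4 14 21
f 14 3 20
f 21 20 7
f 14 20 21
f 4 21 26
f 21 7 27
f 26 27 9
f 21 27 26
f 4 26 30
f 26 9 33
f 30 33 10
f 26 33 30
f 5 31 19
f 31 10 32
f 19 32 6
f 31 32 19
f 3 15 39
f 15 5 40
f 39 40 12
f 15 40 39
f 7 20 36
f 20 3 35
f 36 35 11
f 20 35 36
f 9 27 28
f 27 7 24
f 28 24 8
f 27 24 28
f 10 33 29
f 33 9 25
f 29 25 2
f 33 25 29
f 44 46 43
f 47 44 43
f 43 46 45
f 45 47 43
f 44 50 46
f 48 44 47
f 48 50 44
f 46 50 45
f 49 47 45
f 45 50 49
f 49 48 47
f 50 48 49



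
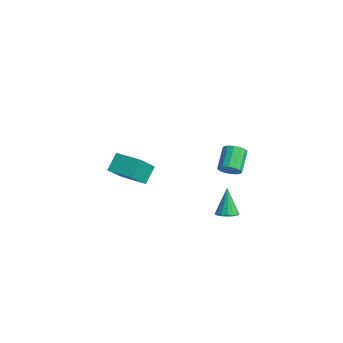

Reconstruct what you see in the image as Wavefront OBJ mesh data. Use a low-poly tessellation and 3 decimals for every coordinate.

v 3.709 -1.081 0.901
v 4.174 -1.015 1.32
v 3.317 -0.293 2.158
v 2.851 -0.359 1.739
v 4.2 -0.756 1.123
v 3.343 -0.034 1.962
v 4.095 -0.585 0.867
v 3.237 0.138 1.706
v 3.885 -0.546 0.62
v 3.028 0.177 1.458
v 3.629 -0.651 0.448
v 2.772 0.072 1.286
v 3.394 -0.871 0.397
v 2.537 -0.148 1.236
v 3.243 -1.147 0.482
v 2.386 -0.425 1.32
v 3.217 -1.406 0.678
v 2.36 -0.684 1.517
v 3.323 -1.578 0.934
v 2.465 -0.855 1.773
v 3.532 -1.617 1.182
v 2.675 -0.894 2.02
v 3.788 -1.512 1.354
v 2.931 -0.789 2.192
v 4.023 -1.292 1.404
v 3.166 -0.569 2.243
v -4.002 -3.63 -3.47
v -4.45 -2.908 -2.581
v -2.659 -2.817 -3.454
v -3.107 -2.095 -2.565
v -3.353 -4.725 -2.255
v -3.801 -4.003 -1.366
v -2.01 -3.912 -2.239
v -2.458 -3.19 -1.35
v 2.07 -0.365 -3.6
v 2.599 -0.026 -3.478
v 1.53 -0.095 -2
v 2.4 0.183 -3.581
v 2.125 0.267 -3.688
v 1.838 0.206 -3.774
v 1.604 0.014 -3.821
v 1.476 -0.265 -3.817
v 1.485 -0.566 -3.764
v 1.628 -0.822 -3.672
v 1.872 -0.972 -3.565
v 2.161 -0.984 -3.465
v 2.43 -0.853 -3.396
v 2.616 -0.611 -3.374
v 2.677 -0.312 -3.404
f 2 1 5
f 2 5 3
f 3 5 6
f 3 6 4
f 5 1 7
f 5 7 6
f 6 7 8
f 6 8 4
f 7 1 9
f 7 9 8
f 8 9 10
f 8 10 4
f 9 1 11
f 9 11 10
f 10 11 12
f 10 12 4
f 11 1 13
f 11 13 12
f 12 13 14
f 12 14 4
f 13 1 15
f 13 15 14
f 14 15 16
f 14 16 4
f 15 1 17
f 15 17 16
f 16 17 18
f 16 18 4
f 17 1 19
f 17 19 18
f 18 19 20
f 18 20 4
f 19 1 21
f 19 21 20
f 20 21 22
f 20 22 4
f 21 1 23
f 21 23 22
f 22 23 24
f 22 24 4
f 23 1 25
f 23 25 24
f 24 25 26
f 24 26 4
f 25 1 2
f 25 2 26
f 26 2 3
f 26 3 4
f 28 30 27
f 31 28 27
f 27 30 29
f 29 31 27
f 28 34 30
f 32 28 31
f 32 34 28
f 30 34 29
f 33 31 29
f 29 34 33
f 33 32 31
f 34 32 33
f 36 35 38
f 36 38 37
f 38 35 39
f 38 39 37
f 39 35 40
f 39 40 37
f 40 35 41
f 40 41 37
f 41 35 42
f 41 42 37
f 42 35 43
f 42 43 37
f 43 35 44
f 43 44 37
f 44 35 45
f 44 45 37
f 45 35 46
f 45 46 37
f 46 35 47
f 46 47 37
f 47 35 48
f 47 48 37
f 48 35 49
f 48 49 37
f 49 35 36
f 49 36 37



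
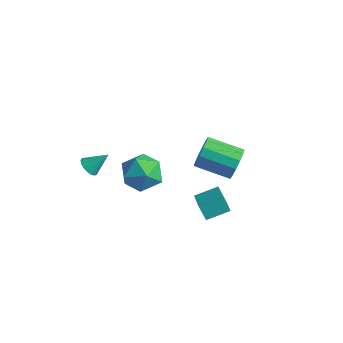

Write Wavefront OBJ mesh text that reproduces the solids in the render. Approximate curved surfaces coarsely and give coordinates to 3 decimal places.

v 2.886 3.635 -0.037
v 3.365 3.328 0.797
v 1.613 2.317 1.432
v 1.134 2.625 0.597
v 3.124 3.827 0.925
v 1.372 2.817 1.56
v 2.807 4.265 0.748
v 1.055 3.255 1.383
v 2.515 4.504 0.321
v 0.763 3.493 0.956
v 2.341 4.466 -0.219
v 0.589 3.455 0.415
v 2.34 4.165 -0.702
v 0.588 3.154 -0.067
v 2.512 3.695 -0.974
v 0.76 2.685 -0.339
v 2.803 3.207 -0.948
v 1.051 2.196 -0.314
v 3.121 2.854 -0.633
v 1.368 1.844 0.001
v 3.363 2.75 -0.129
v 1.611 1.739 0.505
v 3.455 2.927 0.404
v 1.702 1.916 1.038
v -0.727 -3.814 2.366
v -0.201 -4.177 2.322
v -0.093 -3.006 3.274
v -0.16 -3.981 2.119
v -0.232 -3.752 1.966
v -0.401 -3.535 1.891
v -0.635 -3.374 1.911
v -0.887 -3.3 2.021
v -1.107 -3.327 2.199
v -1.252 -3.451 2.411
v -1.293 -3.647 2.613
v -1.222 -3.876 2.767
v -1.052 -4.092 2.842
v -0.819 -4.254 2.822
v -0.567 -4.328 2.712
v -0.346 -4.3 2.534
v 3.676 -0.154 -0.519
v 4.325 1.002 -0.071
v 2.43 0.805 -1.192
v 3.079 1.962 -0.744
v 4.201 -0.102 -1.416
v 4.85 1.055 -0.968
v 2.955 0.858 -2.089
v 3.604 2.014 -1.641
v 1.917 -2.413 4.292
v 3.145 -2.491 4.523
v 2.075 -3.909 2.937
v 3.303 -3.987 3.168
v 2.479 -4.341 4.04
v 2.381 -3.417 4.877
v 2.839 -2.983 2.583
v 2.741 -2.059 3.42
v 3.714 -2.844 3.466
v 3.492 -3.683 4.367
v 1.728 -2.717 3.093
v 1.506 -3.556 3.994
f 2 1 5
f 2 5 3
f 3 5 6
f 3 6 4
f 5 1 7
f 5 7 6
f 6 7 8
f 6 8 4
f 7 1 9
f 7 9 8
f 8 9 10
f 8 10 4
f 9 1 11
f 9 11 10
f 10 11 12
f 10 12 4
f 11 1 13
f 11 13 12
f 12 13 14
f 12 14 4
f 13 1 15
f 13 15 14
f 14 15 16
f 14 16 4
f 15 1 17
f 15 17 16
f 16 17 18
f 16 18 4
f 17 1 19
f 17 19 18
f 18 19 20
f 18 20 4
f 19 1 21
f 19 21 20
f 20 21 22
f 20 22 4
f 21 1 23
f 21 23 22
f 22 23 24
f 22 24 4
f 23 1 2
f 23 2 24
f 24 2 3
f 24 3 4
f 26 25 28
f 26 28 27
f 28 25 29
f 28 29 27
f 29 25 30
f 29 30 27
f 30 25 31
f 30 31 27
f 31 25 32
f 31 32 27
f 32 25 33
f 32 33 27
f 33 25 34
f 33 34 27
f 34 25 35
f 34 35 27
f 35 25 36
f 35 36 27
f 36 25 37
f 36 37 27
f 37 25 38
f 37 38 27
f 38 25 39
f 38 39 27
f 39 25 40
f 39 40 27
f 40 25 26
f 40 26 27
f 42 44 41
f 45 42 41
f 41 44 43
f 43 45 41
f 42 48 44
f 46 42 45
f 46 48 42
f 44 48 43
f 47 45 43
f 43 48 47
f 47 46 45
f 48 46 47
f 49 60 54
f 49 54 50
f 49 50 56
f 49 56 59
f 49 59 60
f 50 54 58
f 54 60 53
f 60 59 51
f 59 56 55
f 56 50 57
f 52 58 53
f 52 53 51
f 52 51 55
f 52 55 57
f 52 57 58
f 53 58 54
f 51 53 60
f 55 51 59
f 57 55 56
f 58 57 50



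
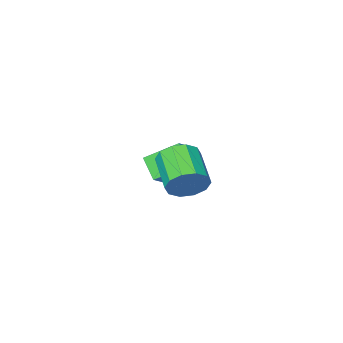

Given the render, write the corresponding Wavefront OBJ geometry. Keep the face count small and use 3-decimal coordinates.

v -4.227 -3.299 -1.987
v -3.422 -2.855 -1.402
v -4.141 -2.182 -2.954
v -3.336 -1.738 -2.369
v -2.864 -4.342 -3.071
v -2.059 -3.898 -2.486
v -2.778 -3.225 -4.038
v -1.973 -2.781 -3.453
v -0.453 2.842 -0.862
v 0.038 3.12 0.023
v -0.535 1.315 0.907
v -1.027 1.038 0.022
v -0.574 3.332 0.059
v -1.147 1.527 0.943
v -1.14 3.357 -0.257
v -1.713 1.552 0.627
v -1.444 3.185 -0.804
v -2.017 1.381 0.08
v -1.369 2.883 -1.374
v -1.943 1.078 -0.489
v -0.945 2.565 -1.747
v -1.518 0.76 -0.863
v -0.333 2.353 -1.783
v -0.906 0.548 -0.899
v 0.233 2.328 -1.467
v -0.34 0.523 -0.583
v 0.537 2.499 -0.92
v -0.036 0.695 -0.036
v 0.463 2.802 -0.351
v -0.111 0.997 0.534
f 2 4 1
f 5 2 1
f 1 4 3
f 3 5 1
f 2 8 4
f 6 2 5
f 6 8 2
f 4 8 3
f 7 5 3
f 3 8 7
f 7 6 5
f 8 6 7
f 10 9 13
f 10 13 11
f 11 13 14
f 11 14 12
f 13 9 15
f 13 15 14
f 14 15 16
f 14 16 12
f 15 9 17
f 15 17 16
f 16 17 18
f 16 18 12
f 17 9 19
f 17 19 18
f 18 19 20
f 18 20 12
f 19 9 21
f 19 21 20
f 20 21 22
f 20 22 12
f 21 9 23
f 21 23 22
f 22 23 24
f 22 24 12
f 23 9 25
f 23 25 24
f 24 25 26
f 24 26 12
f 25 9 27
f 25 27 26
f 26 27 28
f 26 28 12
f 27 9 29
f 27 29 28
f 28 29 30
f 28 30 12
f 29 9 10
f 29 10 30
f 30 10 11
f 30 11 12



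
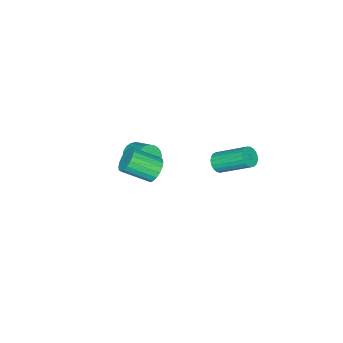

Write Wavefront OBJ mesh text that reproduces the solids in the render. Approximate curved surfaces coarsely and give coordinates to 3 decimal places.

v 0.527 -3.524 -2.318
v 1.151 -3.667 -2.309
v 1.377 -2.638 -1.674
v 0.753 -2.496 -1.682
v 1.134 -3.533 -2.52
v 1.36 -2.504 -1.884
v 1.025 -3.398 -2.699
v 1.251 -2.369 -2.064
v 0.84 -3.282 -2.821
v 1.066 -2.254 -2.185
v 0.607 -3.204 -2.866
v 0.833 -2.175 -2.23
v 0.363 -3.174 -2.827
v 0.588 -2.145 -2.192
v 0.143 -3.197 -2.711
v 0.369 -2.168 -2.076
v -0.019 -3.27 -2.535
v 0.207 -2.242 -1.9
v -0.097 -3.382 -2.326
v 0.129 -2.353 -1.691
v -0.08 -3.516 -2.116
v 0.146 -2.487 -1.48
v 0.029 -3.651 -1.936
v 0.255 -2.622 -1.301
v 0.214 -3.766 -1.815
v 0.44 -2.738 -1.179
v 0.447 -3.845 -1.77
v 0.673 -2.816 -1.134
v 0.692 -3.875 -1.808
v 0.917 -2.846 -1.173
v 0.911 -3.852 -1.924
v 1.137 -2.823 -1.289
v 1.073 -3.778 -2.1
v 1.299 -2.75 -1.465
v 2.022 -1.091 -0.695
v 2.303 -0.615 -0.352
v 3.078 -1.614 0.398
v 2.798 -2.089 0.055
v 2.069 -0.679 -0.195
v 2.844 -1.677 0.556
v 1.825 -0.824 -0.136
v 2.6 -1.822 0.614
v 1.621 -1.022 -0.189
v 2.396 -2.02 0.562
v 1.496 -1.233 -0.341
v 2.271 -2.232 0.409
v 1.476 -1.417 -0.564
v 2.251 -2.415 0.186
v 1.563 -1.536 -0.813
v 2.338 -2.534 -0.062
v 1.742 -1.566 -1.038
v 2.517 -2.565 -0.288
v 1.976 -1.503 -1.196
v 2.751 -2.501 -0.445
v 2.22 -1.358 -1.254
v 2.995 -2.356 -0.504
v 2.424 -1.16 -1.202
v 3.199 -2.158 -0.451
v 2.549 -0.948 -1.049
v 3.324 -1.947 -0.299
v 2.569 -0.765 -0.826
v 3.344 -1.763 -0.076
v 2.482 -0.646 -0.578
v 3.257 -1.644 0.173
v 1.154 1.636 0.933
v 1.533 1.509 1.249
v 1.166 2.876 2.243
v 0.786 3.004 1.927
v 1.632 1.636 1.111
v 1.264 3.003 2.104
v 1.648 1.763 0.942
v 1.28 3.13 1.935
v 1.578 1.868 0.771
v 1.21 3.236 1.765
v 1.435 1.933 0.629
v 1.068 3.301 1.622
v 1.244 1.947 0.539
v 0.876 3.314 1.533
v 1.037 1.907 0.517
v 0.669 3.275 1.511
v 0.85 1.82 0.567
v 0.482 3.188 1.561
v 0.716 1.702 0.681
v 0.348 3.069 1.675
v 0.657 1.572 0.838
v 0.289 2.939 1.832
v 0.684 1.453 1.012
v 0.317 2.82 2.005
v 0.793 1.366 1.172
v 0.425 2.733 2.165
v 0.964 1.326 1.29
v 0.596 2.693 2.284
v 1.168 1.339 1.347
v 0.8 2.707 2.341
v 1.369 1.404 1.333
v 1.001 2.771 2.326
f 2 1 5
f 2 5 3
f 3 5 6
f 3 6 4
f 5 1 7
f 5 7 6
f 6 7 8
f 6 8 4
f 7 1 9
f 7 9 8
f 8 9 10
f 8 10 4
f 9 1 11
f 9 11 10
f 10 11 12
f 10 12 4
f 11 1 13
f 11 13 12
f 12 13 14
f 12 14 4
f 13 1 15
f 13 15 14
f 14 15 16
f 14 16 4
f 15 1 17
f 15 17 16
f 16 17 18
f 16 18 4
f 17 1 19
f 17 19 18
f 18 19 20
f 18 20 4
f 19 1 21
f 19 21 20
f 20 21 22
f 20 22 4
f 21 1 23
f 21 23 22
f 22 23 24
f 22 24 4
f 23 1 25
f 23 25 24
f 24 25 26
f 24 26 4
f 25 1 27
f 25 27 26
f 26 27 28
f 26 28 4
f 27 1 29
f 27 29 28
f 28 29 30
f 28 30 4
f 29 1 31
f 29 31 30
f 30 31 32
f 30 32 4
f 31 1 33
f 31 33 32
f 32 33 34
f 32 34 4
f 33 1 2
f 33 2 34
f 34 2 3
f 34 3 4
f 36 35 39
f 36 39 37
f 37 39 40
f 37 40 38
f 39 35 41
f 39 41 40
f 40 41 42
f 40 42 38
f 41 35 43
f 41 43 42
f 42 43 44
f 42 44 38
f 43 35 45
f 43 45 44
f 44 45 46
f 44 46 38
f 45 35 47
f 45 47 46
f 46 47 48
f 46 48 38
f 47 35 49
f 47 49 48
f 48 49 50
f 48 50 38
f 49 35 51
f 49 51 50
f 50 51 52
f 50 52 38
f 51 35 53
f 51 53 52
f 52 53 54
f 52 54 38
f 53 35 55
f 53 55 54
f 54 55 56
f 54 56 38
f 55 35 57
f 55 57 56
f 56 57 58
f 56 58 38
f 57 35 59
f 57 59 58
f 58 59 60
f 58 60 38
f 59 35 61
f 59 61 60
f 60 61 62
f 60 62 38
f 61 35 63
f 61 63 62
f 62 63 64
f 62 64 38
f 63 35 36
f 63 36 64
f 64 36 37
f 64 37 38
f 66 65 69
f 66 69 67
f 67 69 70
f 67 70 68
f 69 65 71
f 69 71 70
f 70 71 72
f 70 72 68
f 71 65 73
f 71 73 72
f 72 73 74
f 72 74 68
f 73 65 75
f 73 75 74
f 74 75 76
f 74 76 68
f 75 65 77
f 75 77 76
f 76 77 78
f 76 78 68
f 77 65 79
f 77 79 78
f 78 79 80
f 78 80 68
f 79 65 81
f 79 81 80
f 80 81 82
f 80 82 68
f 81 65 83
f 81 83 82
f 82 83 84
f 82 84 68
f 83 65 85
f 83 85 84
f 84 85 86
f 84 86 68
f 85 65 87
f 85 87 86
f 86 87 88
f 86 88 68
f 87 65 89
f 87 89 88
f 88 89 90
f 88 90 68
f 89 65 91
f 89 91 90
f 90 91 92
f 90 92 68
f 91 65 93
f 91 93 92
f 92 93 94
f 92 94 68
f 93 65 95
f 93 95 94
f 94 95 96
f 94 96 68
f 95 65 66
f 95 66 96
f 96 66 67
f 96 67 68



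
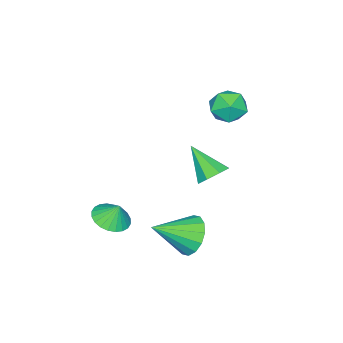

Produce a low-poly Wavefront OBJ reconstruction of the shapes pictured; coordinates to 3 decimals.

v 2.775 -2.33 -4.386
v 3.637 -1.906 -4.517
v 2.705 -1.89 -3.414
v 3.403 -1.641 -4.653
v 3.074 -1.482 -4.749
v 2.699 -1.451 -4.79
v 2.335 -1.554 -4.769
v 2.039 -1.776 -4.69
v 1.854 -2.081 -4.564
v 1.81 -2.425 -4.412
v 1.912 -2.754 -4.256
v 2.146 -3.019 -4.12
v 2.475 -3.179 -4.024
v 2.85 -3.209 -3.983
v 3.214 -3.106 -4.004
v 3.511 -2.884 -4.083
v 3.695 -2.579 -4.208
v 3.74 -2.235 -4.361
v -1.878 1.976 1.863
v -1.089 1.49 1.411
v -2.491 0.51 2.369
v -1.702 0.024 1.917
v -1.539 0.606 2.751
v -1.16 1.512 2.439
v -2.42 0.488 1.341
v -2.041 1.394 1.029
v -1.424 0.571 1.088
v -0.88 0.644 1.96
v -2.7 1.356 1.82
v -2.156 1.429 2.692
v -1.22 0.625 -2.746
v -0.858 0.031 -3.317
v -1.5 -0.825 -1.414
v -0.388 0.32 -2.904
v -0.405 0.787 -2.399
v -0.9 1.16 -2.097
v -1.582 1.22 -2.176
v -2.051 0.931 -2.589
v -2.034 0.464 -3.094
v -1.54 0.091 -3.396
v 3.116 2.263 -3.264
v 3.702 2.179 -4.191
v 4.544 1.117 -2.256
v 3.898 2.648 -3.934
v 3.884 3.014 -3.499
v 3.664 3.179 -3
v 3.297 3.098 -2.572
v 2.882 2.793 -2.329
v 2.529 2.347 -2.337
v 2.334 1.877 -2.593
v 2.348 1.511 -3.029
v 2.567 1.346 -3.528
v 2.934 1.427 -3.956
v 3.349 1.732 -4.199
f 2 1 4
f 2 4 3
f 4 1 5
f 4 5 3
f 5 1 6
f 5 6 3
f 6 1 7
f 6 7 3
f 7 1 8
f 7 8 3
f 8 1 9
f 8 9 3
f 9 1 10
f 9 10 3
f 10 1 11
f 10 11 3
f 11 1 12
f 11 12 3
f 12 1 13
f 12 13 3
f 13 1 14
f 13 14 3
f 14 1 15
f 14 15 3
f 15 1 16
f 15 16 3
f 16 1 17
f 16 17 3
f 17 1 18
f 17 18 3
f 18 1 2
f 18 2 3
f 19 30 24
f 19 24 20
f 19 20 26
f 19 26 29
f 19 29 30
f 20 24 28
f 24 30 23
f 30 29 21
f 29 26 25
f 26 20 27
f 22 28 23
f 22 23 21
f 22 21 25
f 22 25 27
f 22 27 28
f 23 28 24
f 21 23 30
f 25 21 29
f 27 25 26
f 28 27 20
f 32 31 34
f 32 34 33
f 34 31 35
f 34 35 33
f 35 31 36
f 35 36 33
f 36 31 37
f 36 37 33
f 37 31 38
f 37 38 33
f 38 31 39
f 38 39 33
f 39 31 40
f 39 40 33
f 40 31 32
f 40 32 33
f 42 41 44
f 42 44 43
f 44 41 45
f 44 45 43
f 45 41 46
f 45 46 43
f 46 41 47
f 46 47 43
f 47 41 48
f 47 48 43
f 48 41 49
f 48 49 43
f 49 41 50
f 49 50 43
f 50 41 51
f 50 51 43
f 51 41 52
f 51 52 43
f 52 41 53
f 52 53 43
f 53 41 54
f 53 54 43
f 54 41 42
f 54 42 43



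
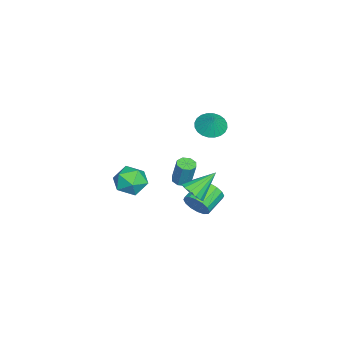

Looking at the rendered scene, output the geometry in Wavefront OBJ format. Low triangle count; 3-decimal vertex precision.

v 1.635 2.613 0.118
v 2.011 2.301 0.66
v 0.925 3.607 1.182
v 2.23 2.585 0.54
v 2.289 2.877 0.307
v 2.173 3.098 0.024
v 1.913 3.189 -0.235
v 1.578 3.126 -0.399
v 1.259 2.926 -0.425
v 1.04 2.641 -0.305
v 0.981 2.35 -0.072
v 1.097 2.129 0.211
v 1.357 2.037 0.47
v 1.692 2.1 0.634
v 0.157 2.525 -1.946
v 0.568 2.892 -1.409
v -0.506 3.403 -0.936
v -0.917 3.035 -1.474
v 0.553 3.144 -1.717
v -0.522 3.655 -1.244
v 0.431 3.23 -2.086
v -0.643 3.741 -1.614
v 0.236 3.128 -2.418
v -0.838 3.638 -1.946
v 0.02 2.863 -2.624
v -1.054 3.374 -2.152
v -0.159 2.508 -2.648
v -1.234 3.019 -2.176
v -0.254 2.157 -2.484
v -1.328 2.668 -2.011
v -0.238 1.905 -2.176
v -1.313 2.416 -1.703
v -0.117 1.819 -1.806
v -1.191 2.33 -1.334
v 0.078 1.922 -1.474
v -0.996 2.432 -1.002
v 0.294 2.186 -1.268
v -0.78 2.697 -0.796
v 0.474 2.541 -1.244
v -0.601 3.052 -0.772
v -3.402 1.036 -2.763
v -2.885 0.941 -2.832
v -2.641 1.25 -1.405
v -3.158 1.344 -1.337
v -2.982 1.329 -2.899
v -2.738 1.638 -1.472
v -3.325 1.545 -2.887
v -3.081 1.854 -1.46
v -3.713 1.463 -2.802
v -3.469 1.772 -1.376
v -3.919 1.13 -2.695
v -3.675 1.439 -1.268
v -3.822 0.742 -2.628
v -3.578 1.051 -1.201
v -3.479 0.526 -2.64
v -3.235 0.835 -1.213
v -3.091 0.608 -2.724
v -2.847 0.917 -1.298
v 2.999 0.494 1.173
v 3.504 0.902 1.832
v 3.276 -0.842 1.788
v 3.781 -0.434 2.447
v 2.864 -0.314 2.426
v 2.693 0.512 2.045
v 4.087 -0.452 1.575
v 3.916 0.374 1.194
v 4.177 0.317 2.08
v 3.42 0.403 2.606
v 3.36 -0.343 1.014
v 2.603 -0.257 1.54
v -0.548 3.064 3.493
v 0.057 3.368 3.067
v -0.052 3.276 4.347
v -0.121 3.621 3.108
v -0.365 3.789 3.207
v -0.636 3.847 3.35
v -0.894 3.785 3.515
v -1.099 3.614 3.677
v -1.22 3.359 3.81
v -1.239 3.06 3.895
v -1.153 2.761 3.919
v -0.974 2.508 3.878
v -0.731 2.34 3.779
v -0.46 2.282 3.635
v -0.202 2.343 3.471
v 0.003 2.514 3.309
v 0.125 2.769 3.176
v 0.144 3.069 3.091
f 2 1 4
f 2 4 3
f 4 1 5
f 4 5 3
f 5 1 6
f 5 6 3
f 6 1 7
f 6 7 3
f 7 1 8
f 7 8 3
f 8 1 9
f 8 9 3
f 9 1 10
f 9 10 3
f 10 1 11
f 10 11 3
f 11 1 12
f 11 12 3
f 12 1 13
f 12 13 3
f 13 1 14
f 13 14 3
f 14 1 2
f 14 2 3
f 16 15 19
f 16 19 17
f 17 19 20
f 17 20 18
f 19 15 21
f 19 21 20
f 20 21 22
f 20 22 18
f 21 15 23
f 21 23 22
f 22 23 24
f 22 24 18
f 23 15 25
f 23 25 24
f 24 25 26
f 24 26 18
f 25 15 27
f 25 27 26
f 26 27 28
f 26 28 18
f 27 15 29
f 27 29 28
f 28 29 30
f 28 30 18
f 29 15 31
f 29 31 30
f 30 31 32
f 30 32 18
f 31 15 33
f 31 33 32
f 32 33 34
f 32 34 18
f 33 15 35
f 33 35 34
f 34 35 36
f 34 36 18
f 35 15 37
f 35 37 36
f 36 37 38
f 36 38 18
f 37 15 39
f 37 39 38
f 38 39 40
f 38 40 18
f 39 15 16
f 39 16 40
f 40 16 17
f 40 17 18
f 42 41 45
f 42 45 43
f 43 45 46
f 43 46 44
f 45 41 47
f 45 47 46
f 46 47 48
f 46 48 44
f 47 41 49
f 47 49 48
f 48 49 50
f 48 50 44
f 49 41 51
f 49 51 50
f 50 51 52
f 50 52 44
f 51 41 53
f 51 53 52
f 52 53 54
f 52 54 44
f 53 41 55
f 53 55 54
f 54 55 56
f 54 56 44
f 55 41 57
f 55 57 56
f 56 57 58
f 56 58 44
f 57 41 42
f 57 42 58
f 58 42 43
f 58 43 44
f 59 70 64
f 59 64 60
f 59 60 66
f 59 66 69
f 59 69 70
f 60 64 68
f 64 70 63
f 70 69 61
f 69 66 65
f 66 60 67
f 62 68 63
f 62 63 61
f 62 61 65
f 62 65 67
f 62 67 68
f 63 68 64
f 61 63 70
f 65 61 69
f 67 65 66
f 68 67 60
f 72 71 74
f 72 74 73
f 74 71 75
f 74 75 73
f 75 71 76
f 75 76 73
f 76 71 77
f 76 77 73
f 77 71 78
f 77 78 73
f 78 71 79
f 78 79 73
f 79 71 80
f 79 80 73
f 80 71 81
f 80 81 73
f 81 71 82
f 81 82 73
f 82 71 83
f 82 83 73
f 83 71 84
f 83 84 73
f 84 71 85
f 84 85 73
f 85 71 86
f 85 86 73
f 86 71 87
f 86 87 73
f 87 71 88
f 87 88 73
f 88 71 72
f 88 72 73



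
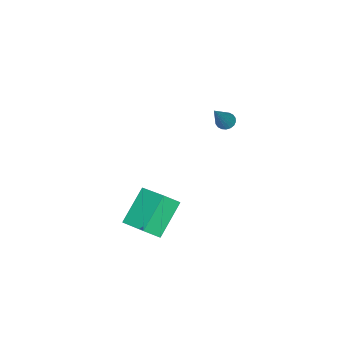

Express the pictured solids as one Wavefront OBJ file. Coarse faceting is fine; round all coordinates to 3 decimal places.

v -4.592 0.879 2.701
v -4.198 0.737 2.428
v -3.328 1.161 4.379
v -4.204 0.957 2.395
v -4.287 1.162 2.424
v -4.431 1.31 2.507
v -4.606 1.374 2.628
v -4.779 1.339 2.764
v -4.914 1.213 2.888
v -4.986 1.021 2.974
v -4.98 0.801 3.006
v -4.897 0.596 2.978
v -4.754 0.448 2.895
v -4.578 0.385 2.774
v -4.406 0.419 2.638
v -4.27 0.545 2.514
v -0.325 -0.877 -3.433
v -1.936 -0.999 -2.014
v 0.207 0.863 -2.678
v -1.404 0.741 -1.26
v 0.304 -1.361 -2.76
v -1.307 -1.483 -1.342
v 0.836 0.379 -2.006
v -0.775 0.257 -0.587
f 2 1 4
f 2 4 3
f 4 1 5
f 4 5 3
f 5 1 6
f 5 6 3
f 6 1 7
f 6 7 3
f 7 1 8
f 7 8 3
f 8 1 9
f 8 9 3
f 9 1 10
f 9 10 3
f 10 1 11
f 10 11 3
f 11 1 12
f 11 12 3
f 12 1 13
f 12 13 3
f 13 1 14
f 13 14 3
f 14 1 15
f 14 15 3
f 15 1 16
f 15 16 3
f 16 1 2
f 16 2 3
f 18 20 17
f 21 18 17
f 17 20 19
f 19 21 17
f 18 24 20
f 22 18 21
f 22 24 18
f 20 24 19
f 23 21 19
f 19 24 23
f 23 22 21
f 24 22 23

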